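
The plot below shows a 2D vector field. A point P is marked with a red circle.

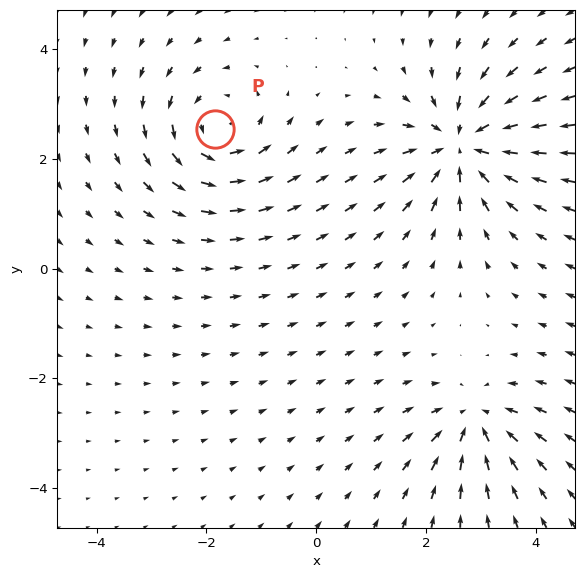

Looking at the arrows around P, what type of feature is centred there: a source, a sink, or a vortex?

vortex

At P (-1.8, 2.5) the arrows circulate counterclockwise. Divergence ≈0, curl about +4 — near-zero divergence with nonzero curl is a vortex.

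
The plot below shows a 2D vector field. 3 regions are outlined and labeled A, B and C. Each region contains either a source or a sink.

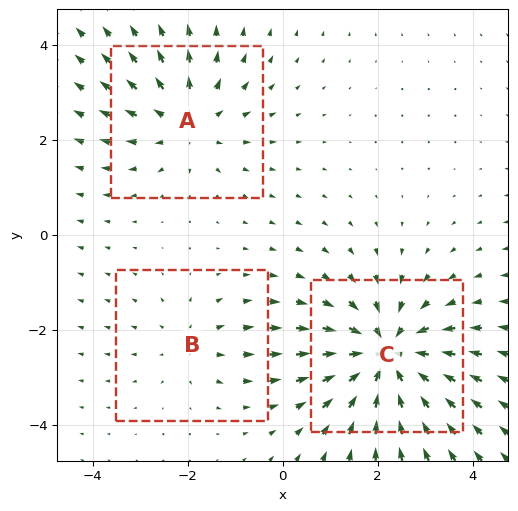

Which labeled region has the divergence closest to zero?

Divergence at each region's feature centre — A: about +3, B: about +2, C: about -4. Region B is closest to zero.

B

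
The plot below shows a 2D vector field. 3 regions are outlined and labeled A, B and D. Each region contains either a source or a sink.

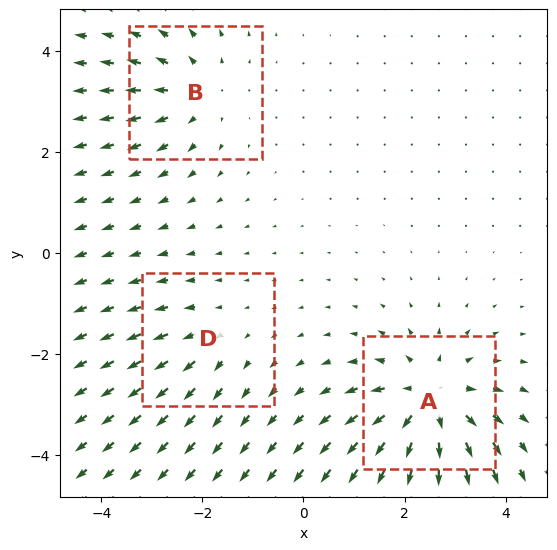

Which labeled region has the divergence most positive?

A

Divergence at each region's feature centre — A: about +5, B: about +3, D: about +2. Region A is most positive.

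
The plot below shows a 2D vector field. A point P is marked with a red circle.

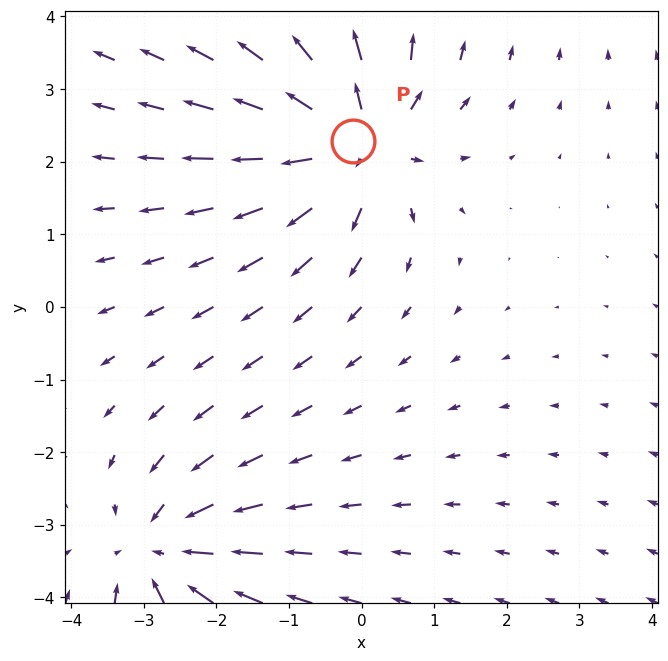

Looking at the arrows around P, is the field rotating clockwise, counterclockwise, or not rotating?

Near P at (-0.1, 2.3) the arrows show no circulation. The curl there is ≈0.

not rotating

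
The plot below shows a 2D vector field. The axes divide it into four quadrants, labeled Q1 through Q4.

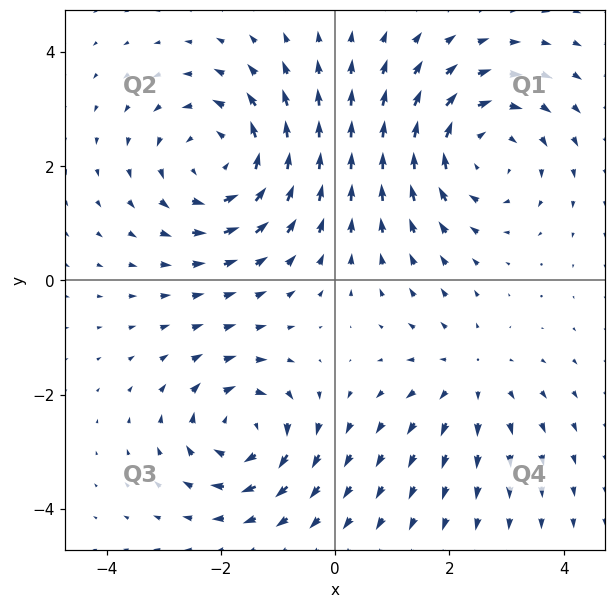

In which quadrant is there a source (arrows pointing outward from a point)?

Q4

The source sits at approximately (2.3, -1.7), which lies in quadrant Q4. The divergence there is about +2, positive as expected for a source.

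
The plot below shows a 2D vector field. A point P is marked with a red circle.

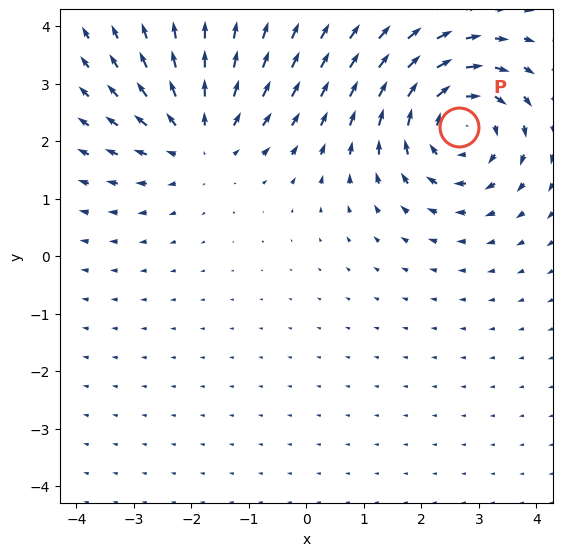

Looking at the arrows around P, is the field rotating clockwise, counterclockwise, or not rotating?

Near P at (2.7, 2.3) the arrows circulate clockwise. The curl (z-component) there is about -5; negative curl means clockwise rotation.

clockwise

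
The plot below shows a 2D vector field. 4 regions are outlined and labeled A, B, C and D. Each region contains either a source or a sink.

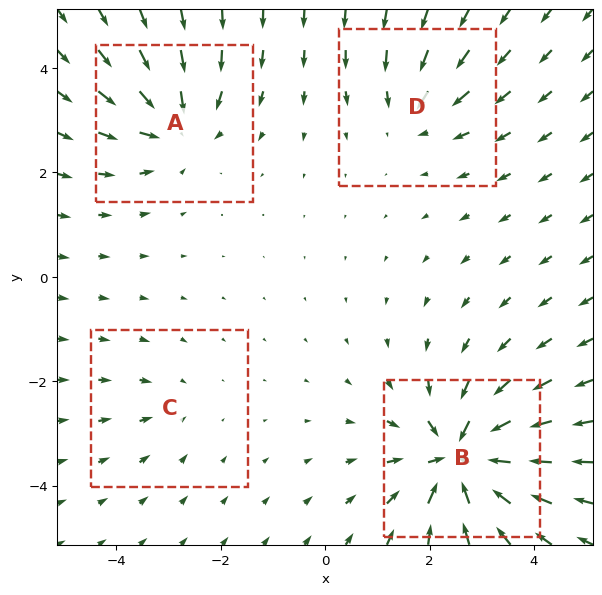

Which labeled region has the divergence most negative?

Divergence at each region's feature centre — A: about -5, B: about -8, C: about -2, D: about -4. Region B is most negative.

B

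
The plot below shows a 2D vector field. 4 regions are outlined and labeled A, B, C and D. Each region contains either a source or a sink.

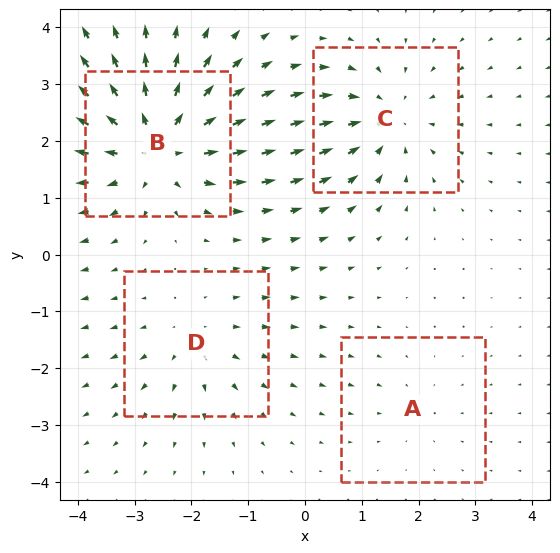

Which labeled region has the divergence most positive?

Divergence at each region's feature centre — A: about -2, B: about +6, C: about -4, D: about +3. Region B is most positive.

B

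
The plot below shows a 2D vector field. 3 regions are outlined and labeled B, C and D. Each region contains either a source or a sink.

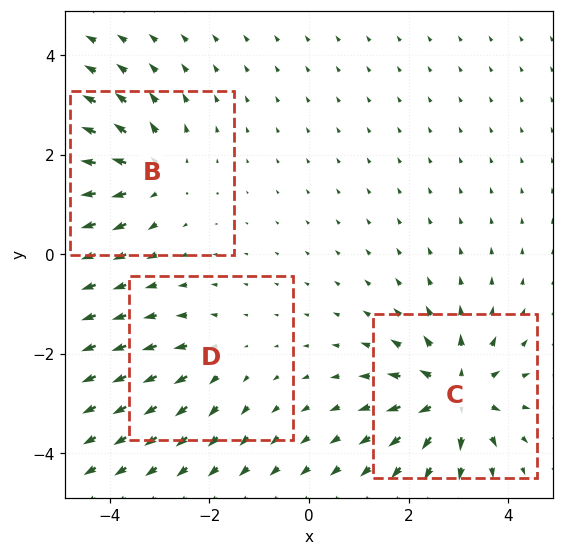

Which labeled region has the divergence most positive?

C

Divergence at each region's feature centre — B: about +4, C: about +6, D: about +2. Region C is most positive.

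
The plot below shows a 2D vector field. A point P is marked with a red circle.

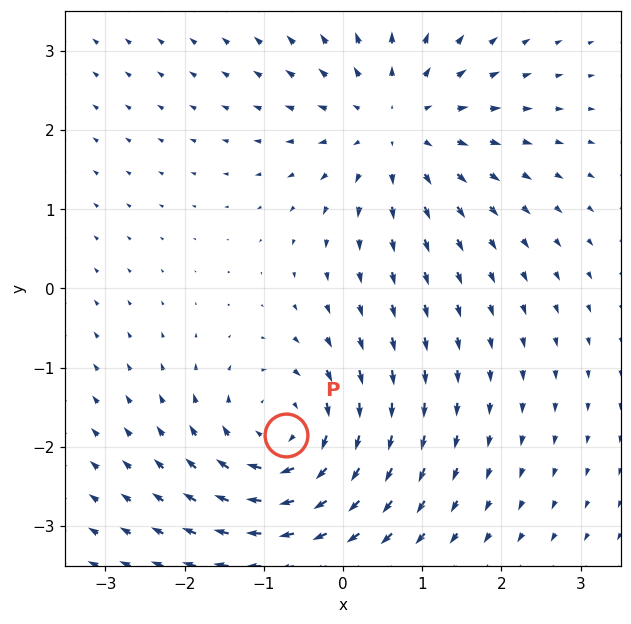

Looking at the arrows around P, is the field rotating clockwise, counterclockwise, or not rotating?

clockwise

Near P at (-0.7, -1.9) the arrows circulate clockwise. The curl (z-component) there is about -5; negative curl means clockwise rotation.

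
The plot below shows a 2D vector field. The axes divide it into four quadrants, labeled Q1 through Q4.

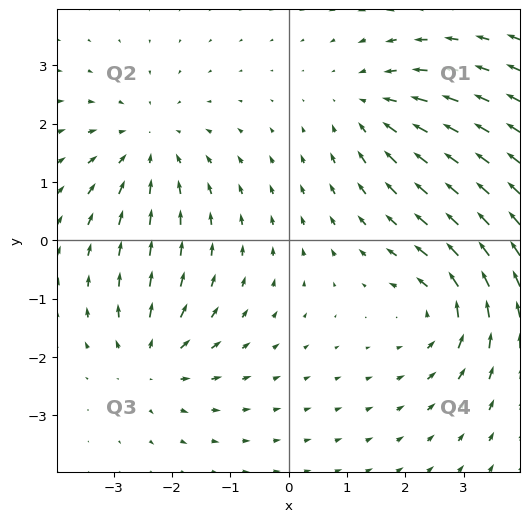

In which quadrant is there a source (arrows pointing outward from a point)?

The source sits at approximately (-2.4, -2.1), which lies in quadrant Q3. The divergence there is about +3, positive as expected for a source.

Q3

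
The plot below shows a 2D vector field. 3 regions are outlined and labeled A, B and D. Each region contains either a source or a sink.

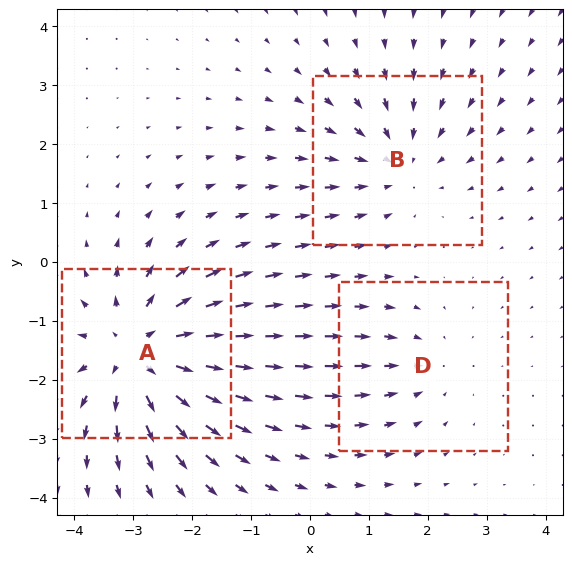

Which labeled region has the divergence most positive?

Divergence at each region's feature centre — A: about +5, B: about -3, D: about -2. Region A is most positive.

A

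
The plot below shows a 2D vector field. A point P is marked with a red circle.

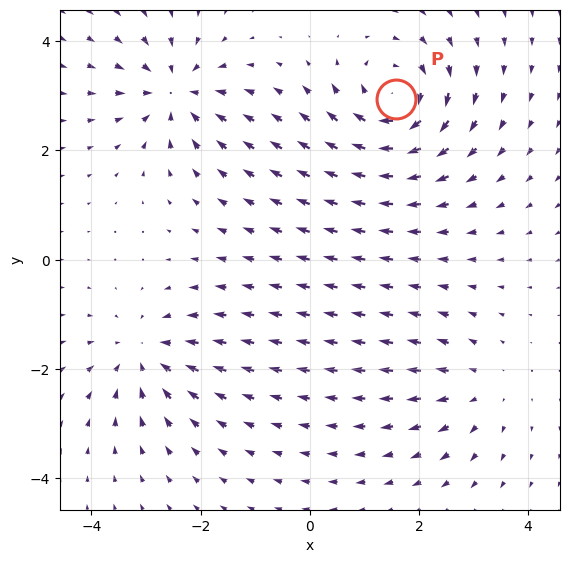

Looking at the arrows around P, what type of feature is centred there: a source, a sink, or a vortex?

At P (1.6, 2.9) the arrows circulate clockwise. Divergence ≈0, curl about -6 — near-zero divergence with nonzero curl is a vortex.

vortex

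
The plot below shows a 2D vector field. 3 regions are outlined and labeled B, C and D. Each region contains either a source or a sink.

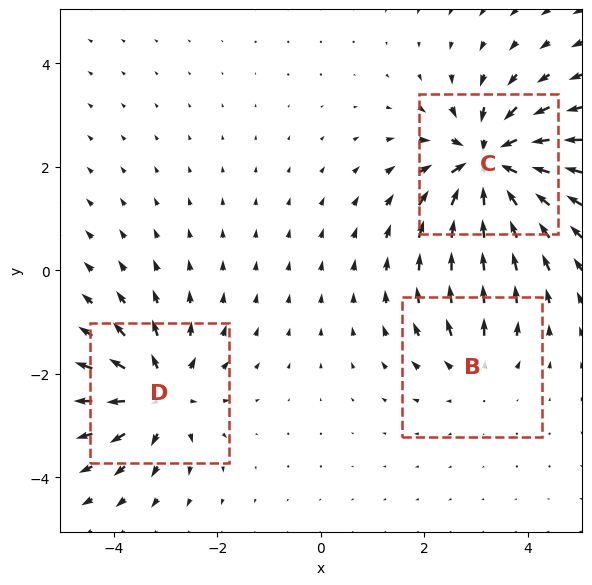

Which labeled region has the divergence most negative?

Divergence at each region's feature centre — B: about +2, C: about -6, D: about +4. Region C is most negative.

C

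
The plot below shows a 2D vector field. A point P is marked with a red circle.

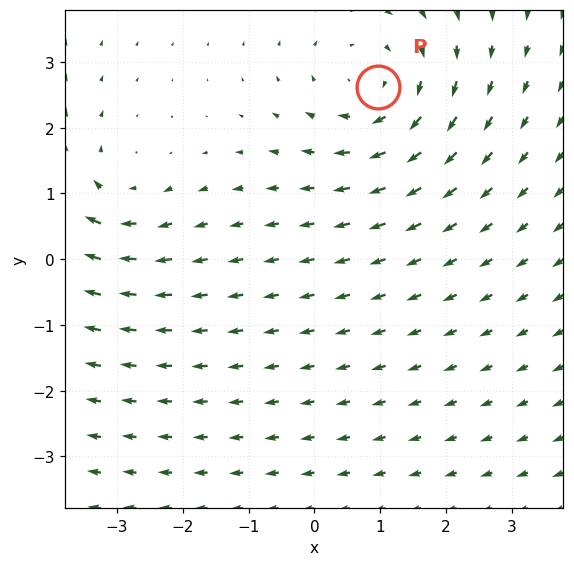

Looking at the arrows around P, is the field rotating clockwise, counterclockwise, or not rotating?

clockwise

Near P at (1.0, 2.6) the arrows circulate clockwise. The curl (z-component) there is about -3; negative curl means clockwise rotation.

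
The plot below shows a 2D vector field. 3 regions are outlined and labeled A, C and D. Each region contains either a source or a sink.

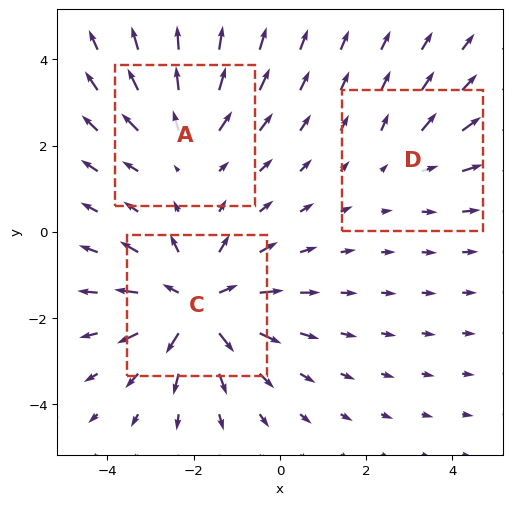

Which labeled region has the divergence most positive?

C

Divergence at each region's feature centre — A: about +3, C: about +5, D: about +2. Region C is most positive.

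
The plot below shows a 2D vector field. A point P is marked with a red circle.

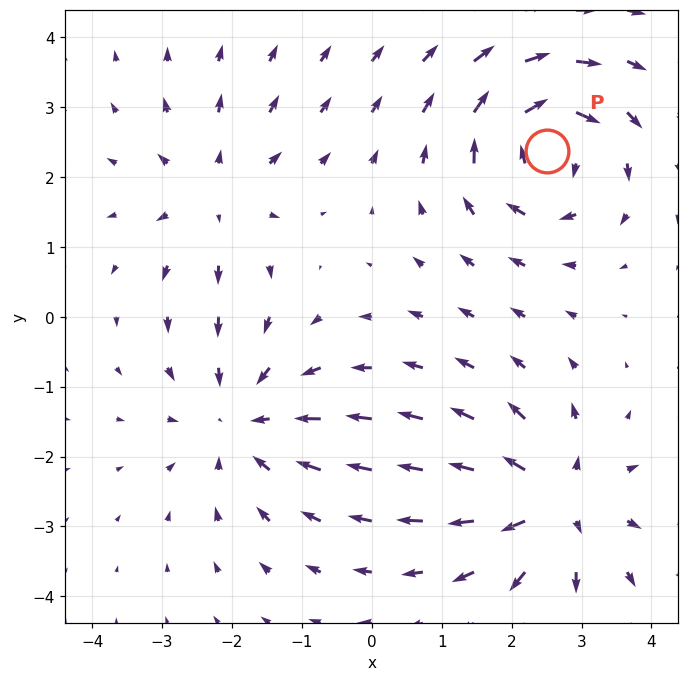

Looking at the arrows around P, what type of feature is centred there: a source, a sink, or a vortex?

vortex

At P (2.5, 2.4) the arrows circulate clockwise. Divergence ≈0, curl about -7 — near-zero divergence with nonzero curl is a vortex.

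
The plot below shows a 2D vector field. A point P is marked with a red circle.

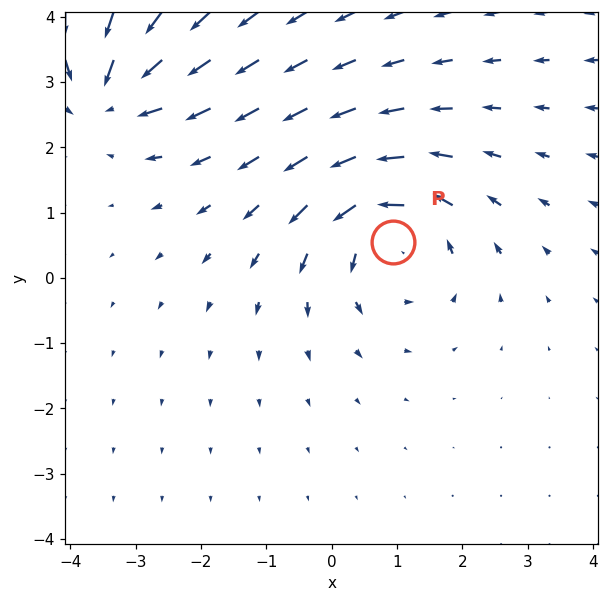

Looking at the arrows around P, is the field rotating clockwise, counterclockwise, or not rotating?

counterclockwise

Near P at (0.9, 0.5) the arrows circulate counterclockwise. The curl (z-component) there is about +4; positive curl means counterclockwise rotation.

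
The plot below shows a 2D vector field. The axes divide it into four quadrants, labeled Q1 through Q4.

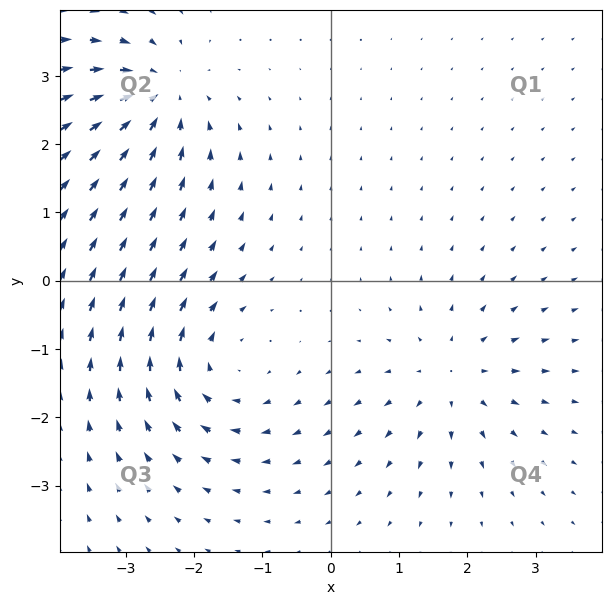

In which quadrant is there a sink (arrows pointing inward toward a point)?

Q2

The sink sits at approximately (-2.5, 2.7), which lies in quadrant Q2. The divergence there is about -5, negative as expected for a sink.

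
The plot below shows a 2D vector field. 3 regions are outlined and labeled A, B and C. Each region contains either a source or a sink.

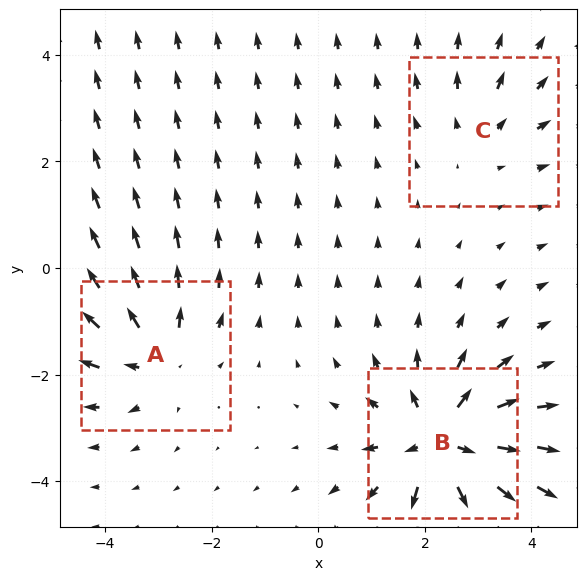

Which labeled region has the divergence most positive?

Divergence at each region's feature centre — A: about +4, B: about +6, C: about +2. Region B is most positive.

B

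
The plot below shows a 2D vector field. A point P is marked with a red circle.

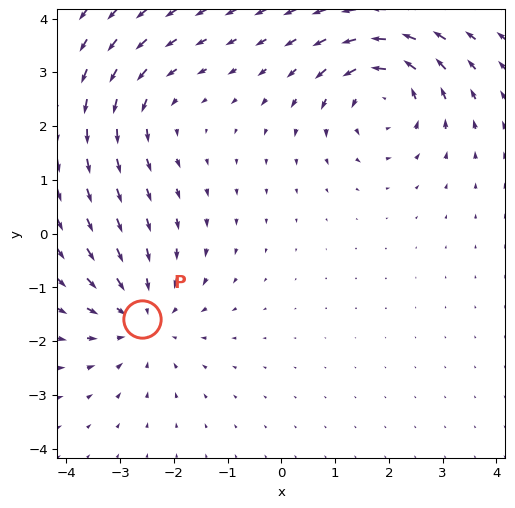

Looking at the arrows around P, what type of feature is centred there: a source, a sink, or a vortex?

At P (-2.6, -1.6) the arrows converge inward. Divergence about -4, curl ≈0 — negative divergence with near-zero curl is a sink.

sink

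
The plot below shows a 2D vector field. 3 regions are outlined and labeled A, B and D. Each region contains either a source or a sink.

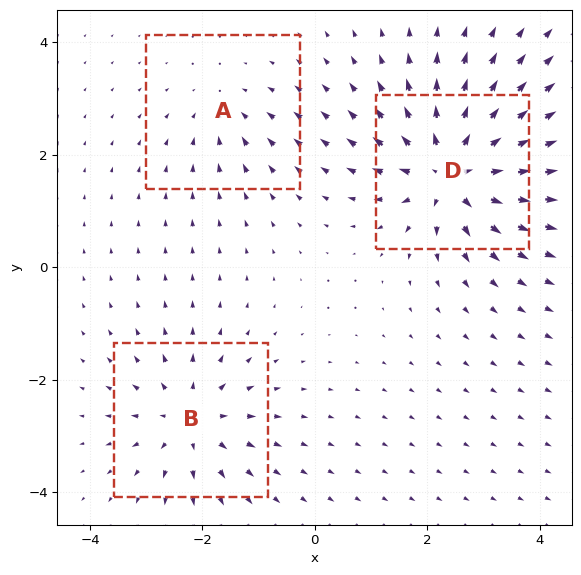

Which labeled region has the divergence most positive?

Divergence at each region's feature centre — A: about -2, B: about +4, D: about +6. Region D is most positive.

D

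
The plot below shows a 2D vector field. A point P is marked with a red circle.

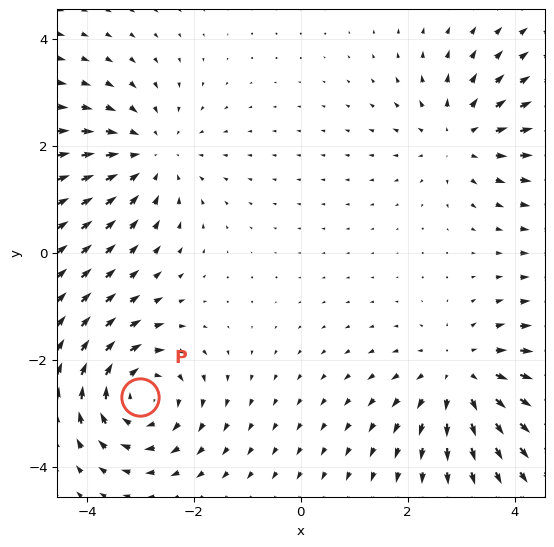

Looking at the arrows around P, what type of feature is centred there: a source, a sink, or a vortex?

At P (-3.0, -2.7) the arrows circulate clockwise. Divergence ≈0, curl about -4 — near-zero divergence with nonzero curl is a vortex.

vortex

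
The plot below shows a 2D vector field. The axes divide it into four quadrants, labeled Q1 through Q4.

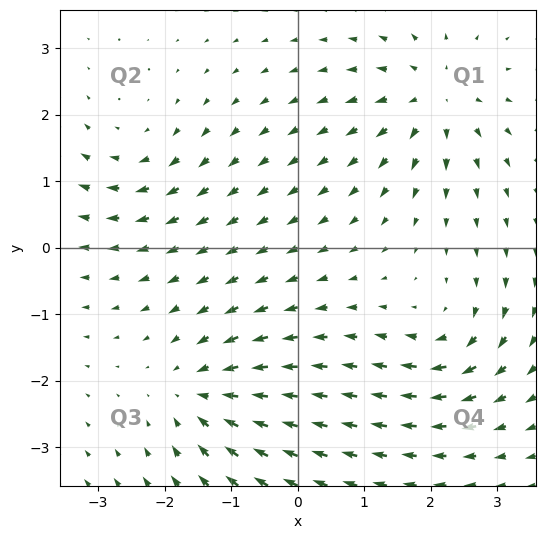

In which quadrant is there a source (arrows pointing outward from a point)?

The source sits at approximately (2.1, 2.3), which lies in quadrant Q1. The divergence there is about +5, positive as expected for a source.

Q1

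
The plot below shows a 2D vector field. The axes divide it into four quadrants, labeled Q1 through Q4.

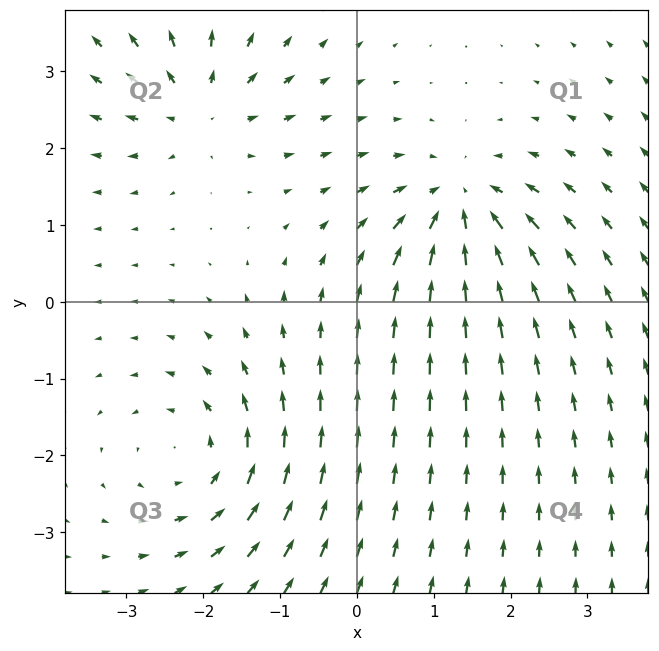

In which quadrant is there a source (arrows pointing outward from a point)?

Q2

The source sits at approximately (-2.1, 2.5), which lies in quadrant Q2. The divergence there is about +4, positive as expected for a source.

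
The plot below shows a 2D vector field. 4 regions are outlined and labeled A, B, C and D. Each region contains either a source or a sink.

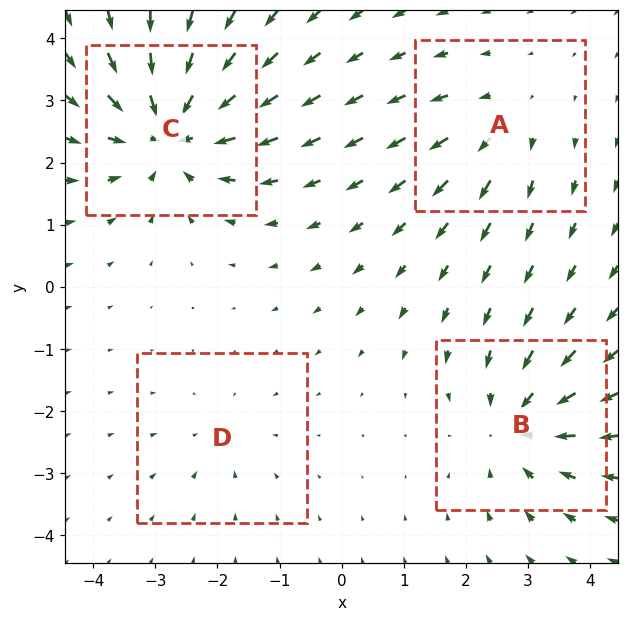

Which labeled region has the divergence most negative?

C

Divergence at each region's feature centre — A: about +3, B: about -5, C: about -6, D: about -2. Region C is most negative.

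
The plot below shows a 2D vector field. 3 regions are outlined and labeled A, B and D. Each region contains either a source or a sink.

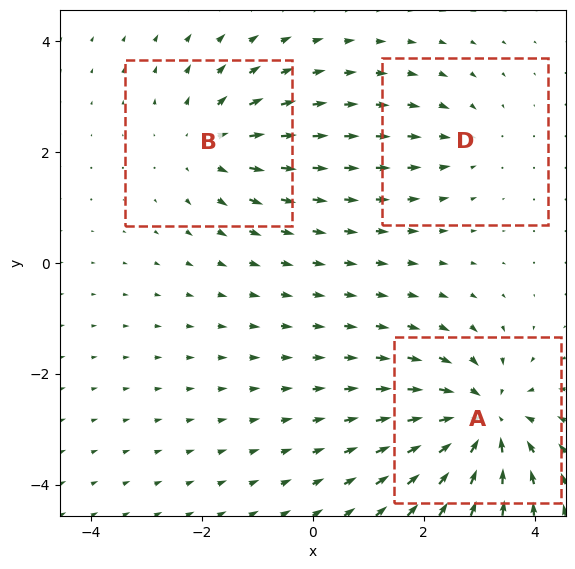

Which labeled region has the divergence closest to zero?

Divergence at each region's feature centre — A: about -5, B: about +3, D: about -2. Region D is closest to zero.

D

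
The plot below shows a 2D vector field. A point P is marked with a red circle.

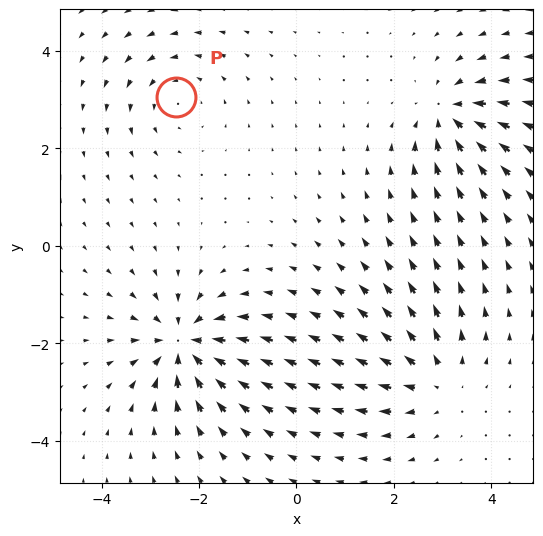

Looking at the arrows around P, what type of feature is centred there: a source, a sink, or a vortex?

vortex

At P (-2.5, 3.1) the arrows circulate counterclockwise. Divergence ≈0, curl about +3 — near-zero divergence with nonzero curl is a vortex.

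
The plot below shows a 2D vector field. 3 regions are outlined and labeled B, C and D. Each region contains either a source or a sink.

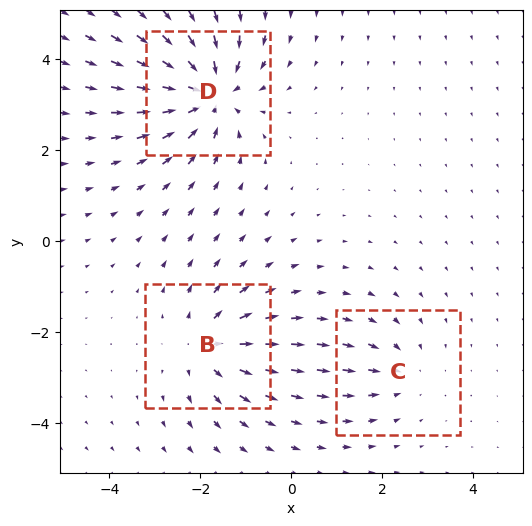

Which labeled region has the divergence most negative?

Divergence at each region's feature centre — B: about +3, C: about -2, D: about -5. Region D is most negative.

D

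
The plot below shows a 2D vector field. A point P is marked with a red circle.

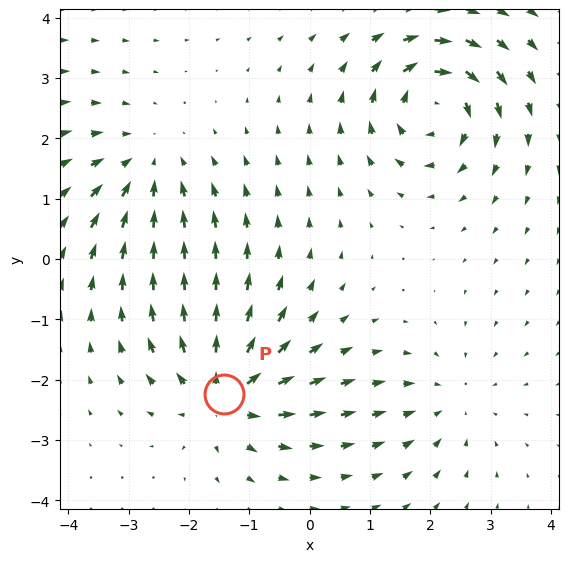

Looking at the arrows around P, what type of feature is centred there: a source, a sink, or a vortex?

source

At P (-1.4, -2.2) the arrows spread outward. Divergence about +5, curl ≈0 — positive divergence with near-zero curl is a source.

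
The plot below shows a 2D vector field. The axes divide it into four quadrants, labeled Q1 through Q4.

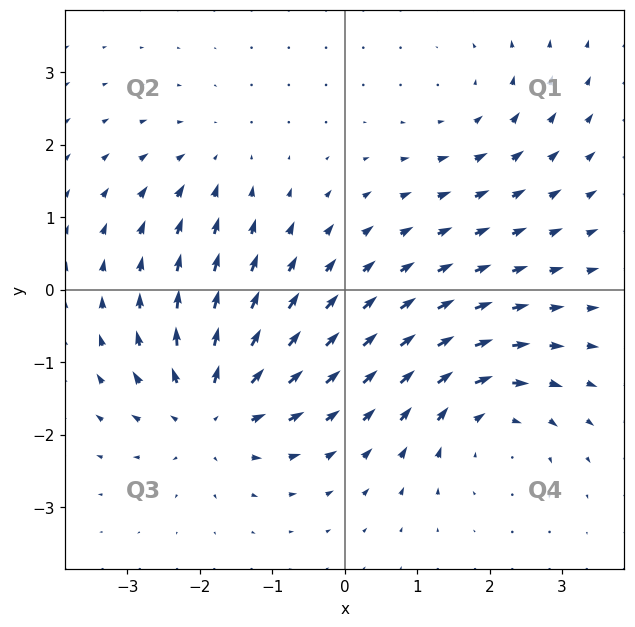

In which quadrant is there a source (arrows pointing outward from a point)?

Q3

The source sits at approximately (-1.8, -1.7), which lies in quadrant Q3. The divergence there is about +6, positive as expected for a source.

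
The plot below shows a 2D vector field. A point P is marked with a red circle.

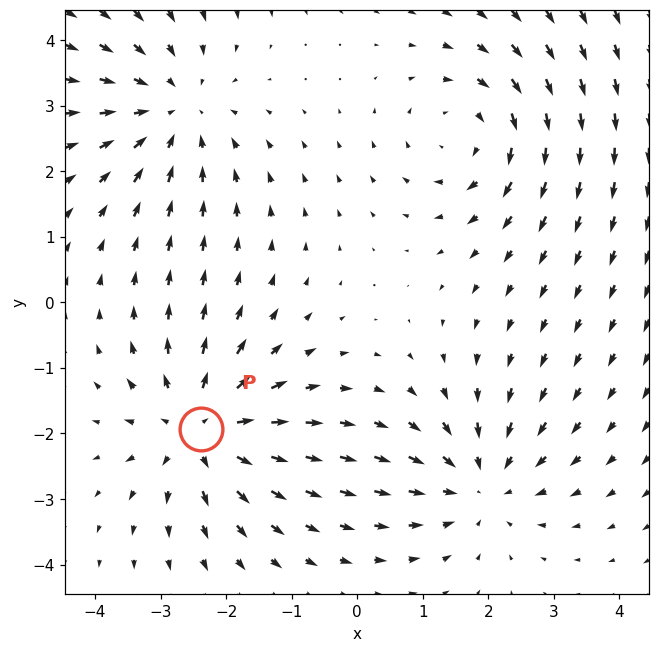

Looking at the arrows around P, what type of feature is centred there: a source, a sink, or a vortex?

source

At P (-2.4, -1.9) the arrows spread outward. Divergence about +4, curl ≈0 — positive divergence with near-zero curl is a source.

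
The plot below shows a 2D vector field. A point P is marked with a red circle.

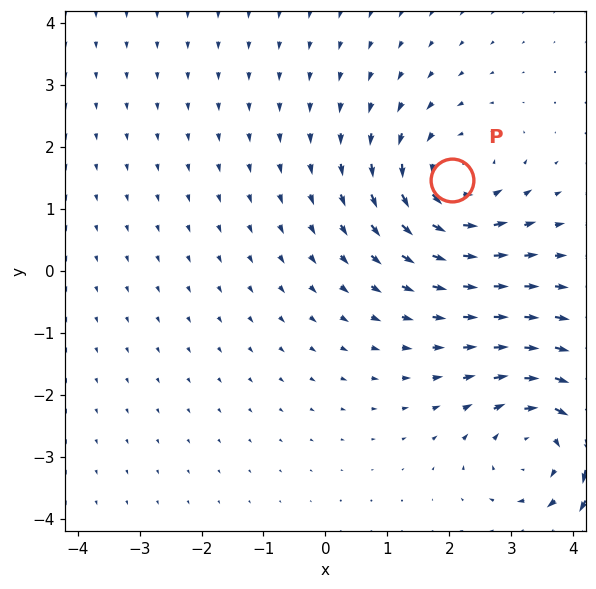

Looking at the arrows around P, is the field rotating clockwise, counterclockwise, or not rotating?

counterclockwise

Near P at (2.0, 1.5) the arrows circulate counterclockwise. The curl (z-component) there is about +4; positive curl means counterclockwise rotation.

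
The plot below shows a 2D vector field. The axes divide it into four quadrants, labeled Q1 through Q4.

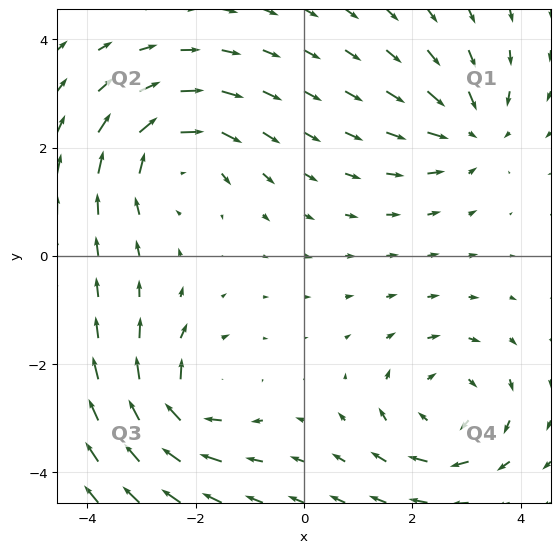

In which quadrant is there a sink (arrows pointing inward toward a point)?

The sink sits at approximately (3.1, 2.3), which lies in quadrant Q1. The divergence there is about -3, negative as expected for a sink.

Q1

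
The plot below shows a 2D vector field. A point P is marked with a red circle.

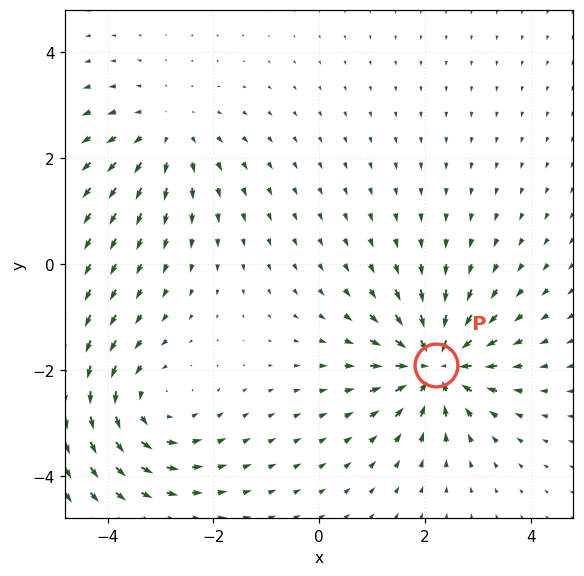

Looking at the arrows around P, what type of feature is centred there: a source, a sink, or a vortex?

sink

At P (2.2, -1.9) the arrows converge inward. Divergence about -7, curl ≈0 — negative divergence with near-zero curl is a sink.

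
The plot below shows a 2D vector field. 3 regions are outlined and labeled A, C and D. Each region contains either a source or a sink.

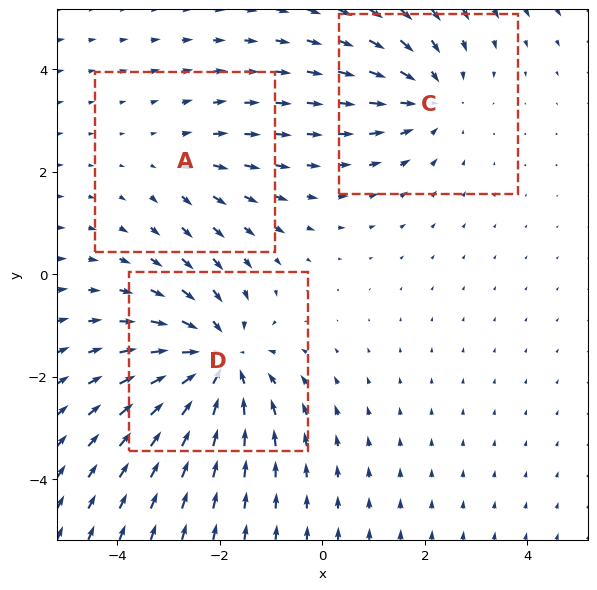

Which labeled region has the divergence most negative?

D

Divergence at each region's feature centre — A: about +2, C: about -3, D: about -4. Region D is most negative.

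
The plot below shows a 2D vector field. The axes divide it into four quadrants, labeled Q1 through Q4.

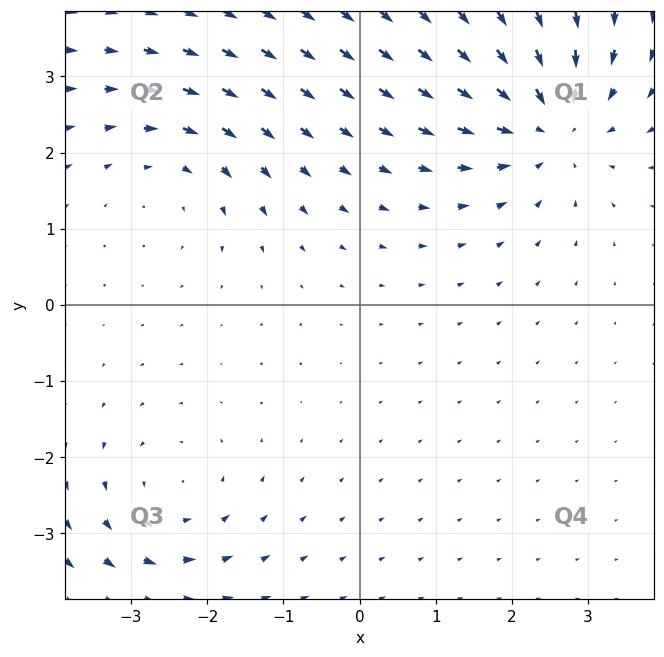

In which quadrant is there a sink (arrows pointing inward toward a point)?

Q1

The sink sits at approximately (2.5, 2.4), which lies in quadrant Q1. The divergence there is about -4, negative as expected for a sink.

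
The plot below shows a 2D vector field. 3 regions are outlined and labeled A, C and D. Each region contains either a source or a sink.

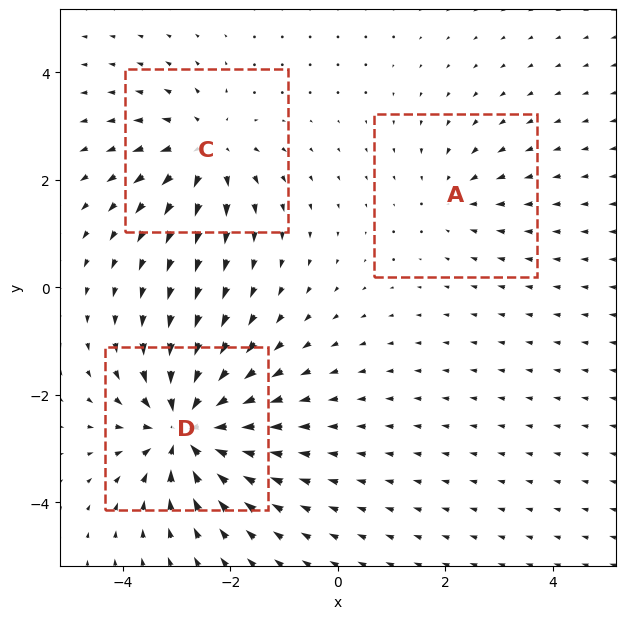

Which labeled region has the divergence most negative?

Divergence at each region's feature centre — A: about -2, C: about +4, D: about -6. Region D is most negative.

D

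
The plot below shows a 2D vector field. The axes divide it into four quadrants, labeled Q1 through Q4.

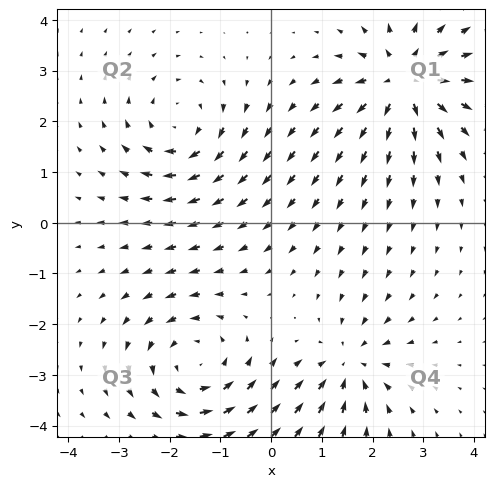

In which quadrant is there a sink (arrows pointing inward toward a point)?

The sink sits at approximately (1.6, -2.8), which lies in quadrant Q4. The divergence there is about -3, negative as expected for a sink.

Q4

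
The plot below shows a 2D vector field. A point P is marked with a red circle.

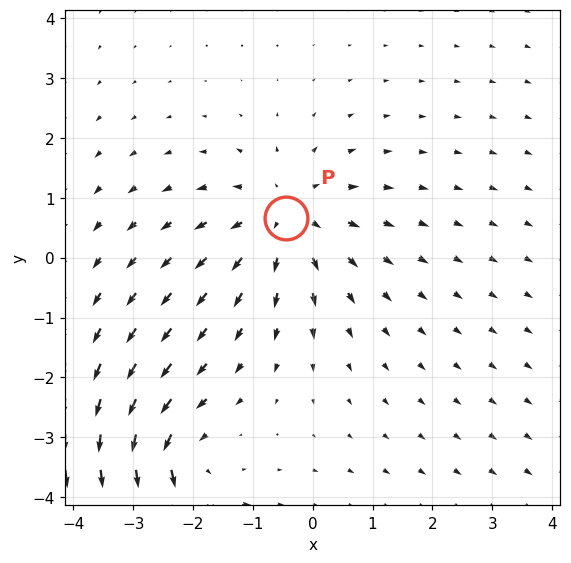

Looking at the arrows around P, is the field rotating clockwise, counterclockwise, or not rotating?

Near P at (-0.5, 0.7) the arrows show no circulation. The curl there is ≈0.

not rotating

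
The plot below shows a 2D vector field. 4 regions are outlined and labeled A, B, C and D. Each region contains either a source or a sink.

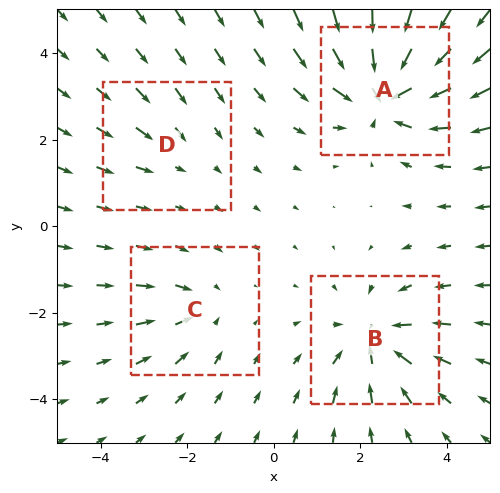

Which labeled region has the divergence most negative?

A

Divergence at each region's feature centre — A: about -7, B: about -5, C: about -3, D: about -2. Region A is most negative.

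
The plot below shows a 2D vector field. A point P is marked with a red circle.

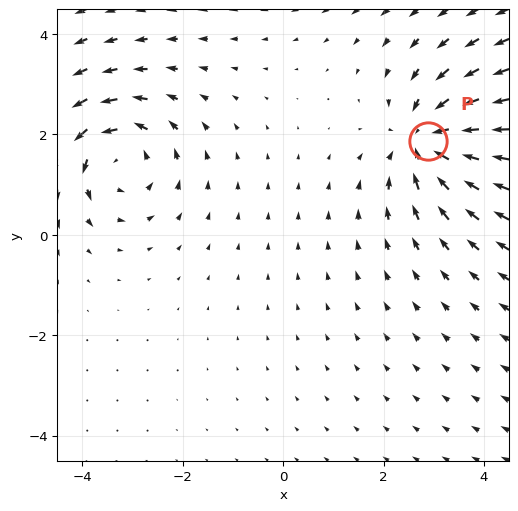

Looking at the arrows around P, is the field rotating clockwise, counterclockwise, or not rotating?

Near P at (2.9, 1.9) the arrows show no circulation. The curl there is ≈0.

not rotating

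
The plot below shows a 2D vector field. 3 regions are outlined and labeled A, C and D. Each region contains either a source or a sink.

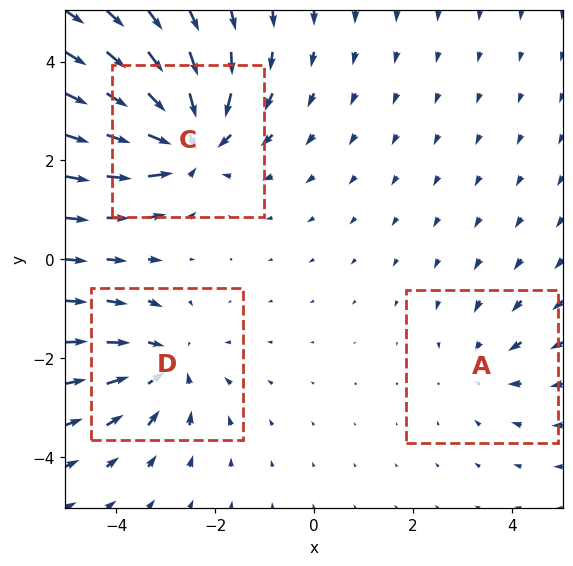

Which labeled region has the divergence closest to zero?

A

Divergence at each region's feature centre — A: about -2, C: about -5, D: about -3. Region A is closest to zero.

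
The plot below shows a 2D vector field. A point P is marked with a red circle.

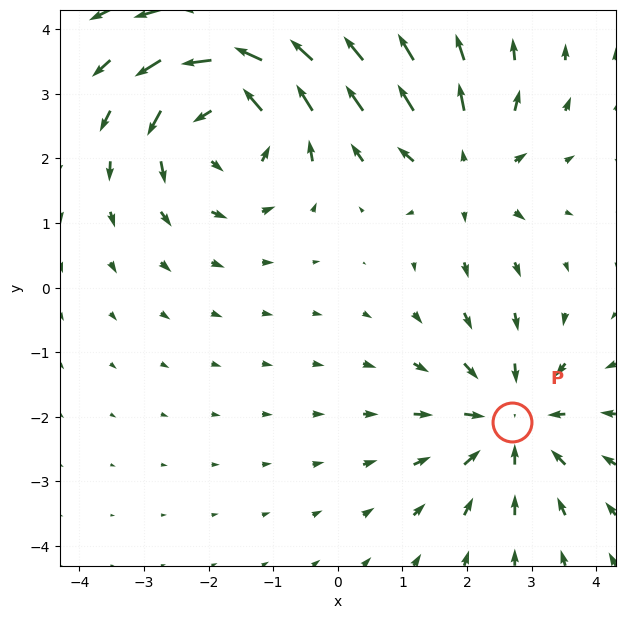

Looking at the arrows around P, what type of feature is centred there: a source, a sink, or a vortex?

sink

At P (2.7, -2.1) the arrows converge inward. Divergence about -3, curl ≈0 — negative divergence with near-zero curl is a sink.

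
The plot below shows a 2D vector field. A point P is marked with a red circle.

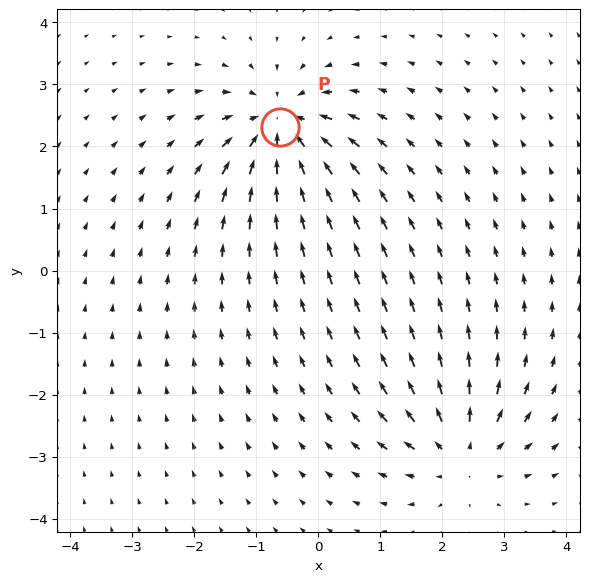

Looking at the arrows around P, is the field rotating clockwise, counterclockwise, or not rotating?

Near P at (-0.6, 2.3) the arrows show no circulation. The curl there is ≈0.

not rotating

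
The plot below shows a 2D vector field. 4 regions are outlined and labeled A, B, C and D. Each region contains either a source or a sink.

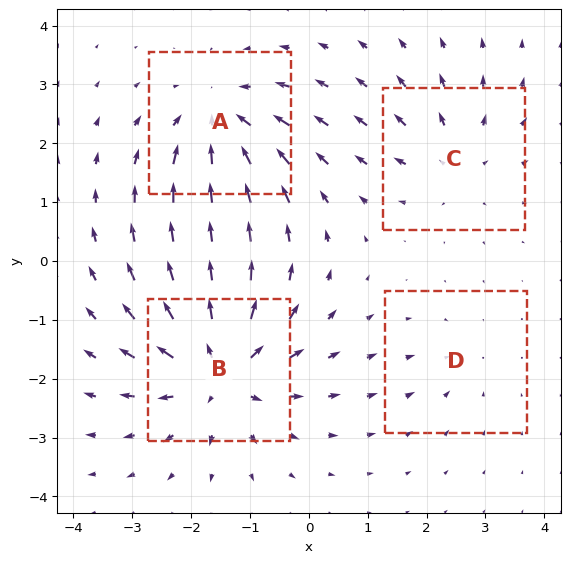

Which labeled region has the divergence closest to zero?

Divergence at each region's feature centre — A: about -5, B: about +7, C: about +3, D: about -2. Region D is closest to zero.

D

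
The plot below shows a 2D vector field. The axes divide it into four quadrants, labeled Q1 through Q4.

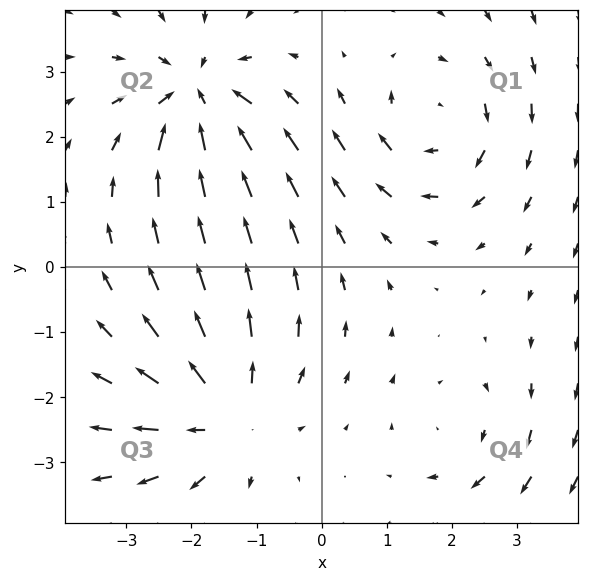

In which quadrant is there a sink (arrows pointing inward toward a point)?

Q2

The sink sits at approximately (-1.9, 2.6), which lies in quadrant Q2. The divergence there is about -5, negative as expected for a sink.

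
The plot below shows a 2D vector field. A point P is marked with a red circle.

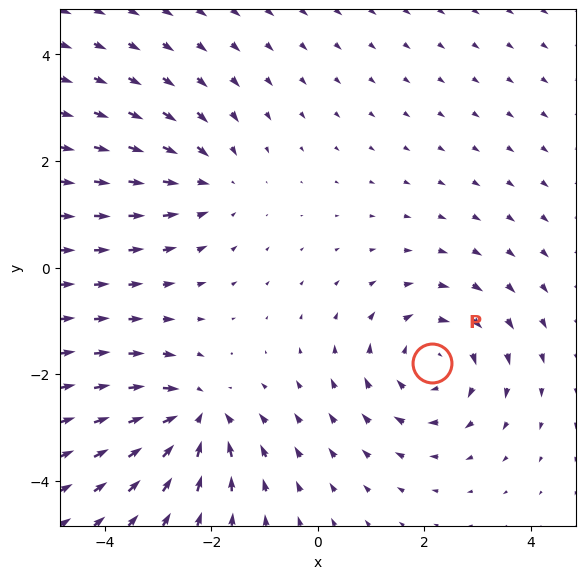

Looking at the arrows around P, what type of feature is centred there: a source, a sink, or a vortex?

vortex

At P (2.1, -1.8) the arrows circulate clockwise. Divergence ≈0, curl about -4 — near-zero divergence with nonzero curl is a vortex.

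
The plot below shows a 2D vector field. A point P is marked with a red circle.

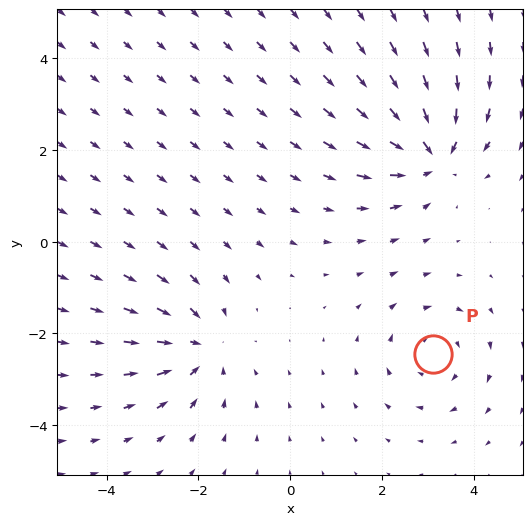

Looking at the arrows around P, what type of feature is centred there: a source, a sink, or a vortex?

vortex

At P (3.1, -2.4) the arrows circulate clockwise. Divergence ≈0, curl about -3 — near-zero divergence with nonzero curl is a vortex.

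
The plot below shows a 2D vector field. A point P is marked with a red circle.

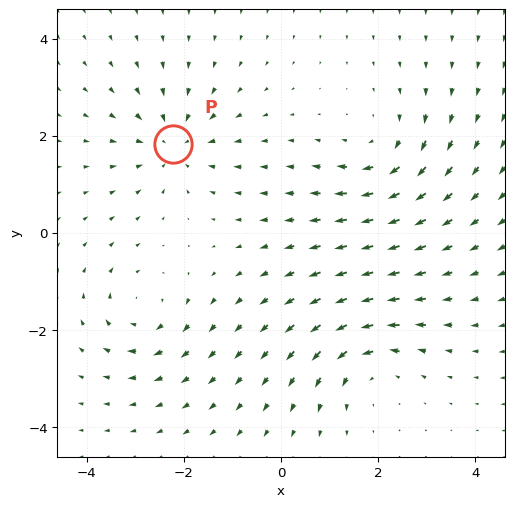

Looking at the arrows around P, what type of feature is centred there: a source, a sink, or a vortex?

At P (-2.2, 1.8) the arrows converge inward. Divergence about -4, curl ≈0 — negative divergence with near-zero curl is a sink.

sink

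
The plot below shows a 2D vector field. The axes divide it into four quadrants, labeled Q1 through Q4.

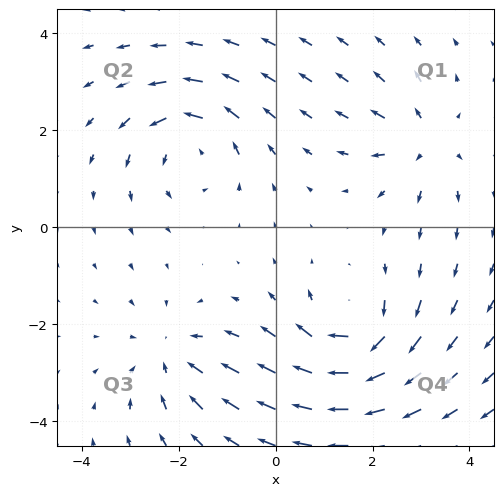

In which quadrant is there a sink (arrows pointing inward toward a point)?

Q3

The sink sits at approximately (-2.1, -2.7), which lies in quadrant Q3. The divergence there is about -4, negative as expected for a sink.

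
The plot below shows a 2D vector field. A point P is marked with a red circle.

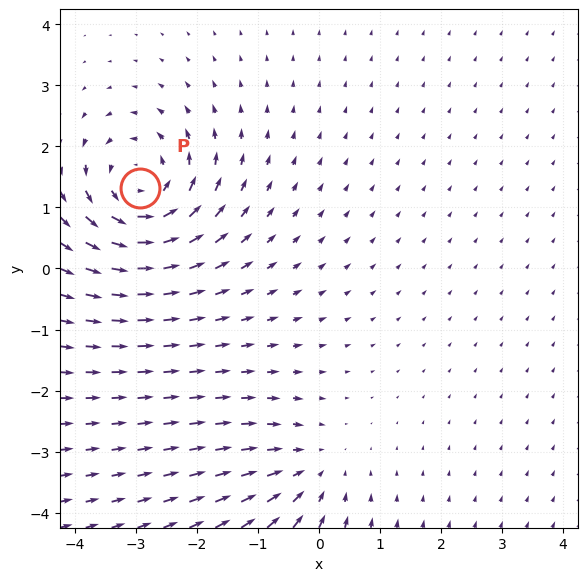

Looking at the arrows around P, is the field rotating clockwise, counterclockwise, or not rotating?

Near P at (-2.9, 1.3) the arrows circulate counterclockwise. The curl (z-component) there is about +5; positive curl means counterclockwise rotation.

counterclockwise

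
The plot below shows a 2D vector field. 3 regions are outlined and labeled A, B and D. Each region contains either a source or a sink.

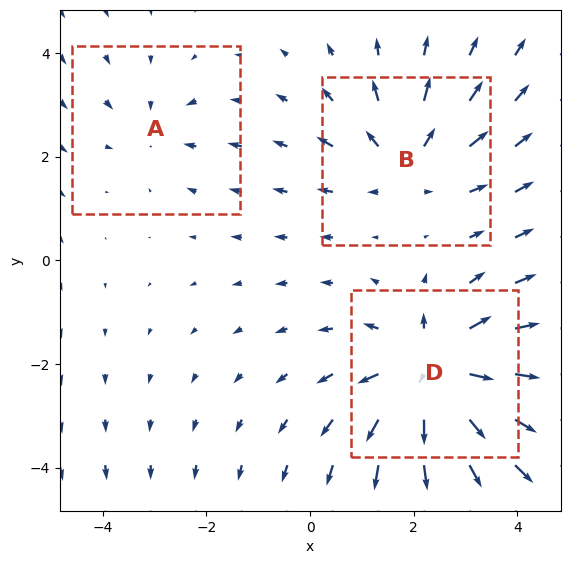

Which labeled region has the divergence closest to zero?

A

Divergence at each region's feature centre — A: about -2, B: about +3, D: about +5. Region A is closest to zero.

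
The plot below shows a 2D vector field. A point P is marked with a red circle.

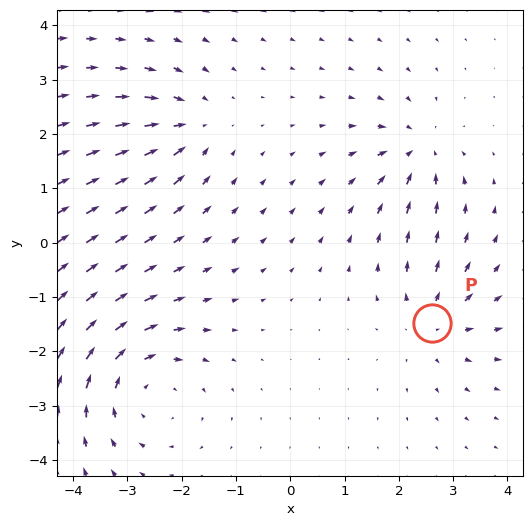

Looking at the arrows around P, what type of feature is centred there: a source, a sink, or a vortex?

source

At P (2.6, -1.5) the arrows spread outward. Divergence about +3, curl ≈0 — positive divergence with near-zero curl is a source.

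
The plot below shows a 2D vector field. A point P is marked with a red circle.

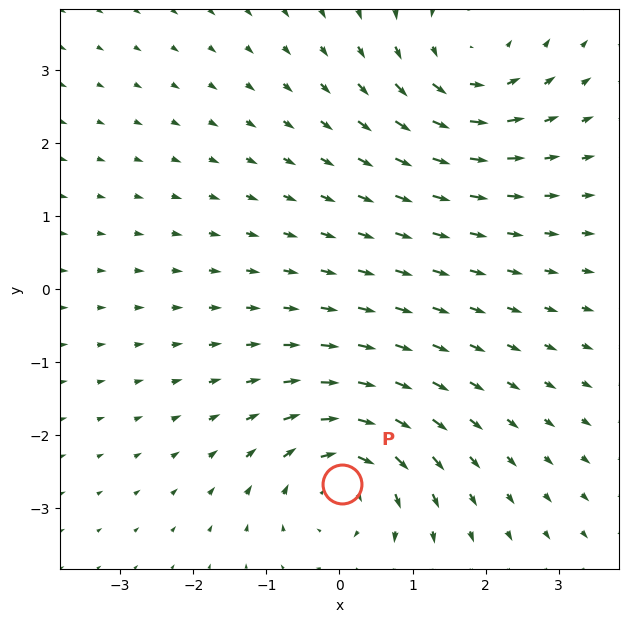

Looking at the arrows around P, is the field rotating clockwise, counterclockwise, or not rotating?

clockwise

Near P at (0.0, -2.7) the arrows circulate clockwise. The curl (z-component) there is about -6; negative curl means clockwise rotation.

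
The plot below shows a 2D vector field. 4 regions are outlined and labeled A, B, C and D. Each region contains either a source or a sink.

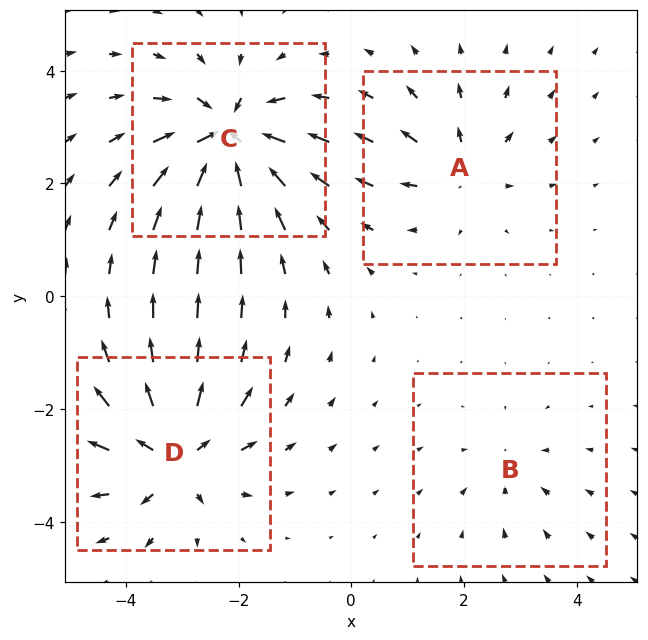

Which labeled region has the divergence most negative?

C

Divergence at each region's feature centre — A: about +4, B: about -3, C: about -8, D: about +7. Region C is most negative.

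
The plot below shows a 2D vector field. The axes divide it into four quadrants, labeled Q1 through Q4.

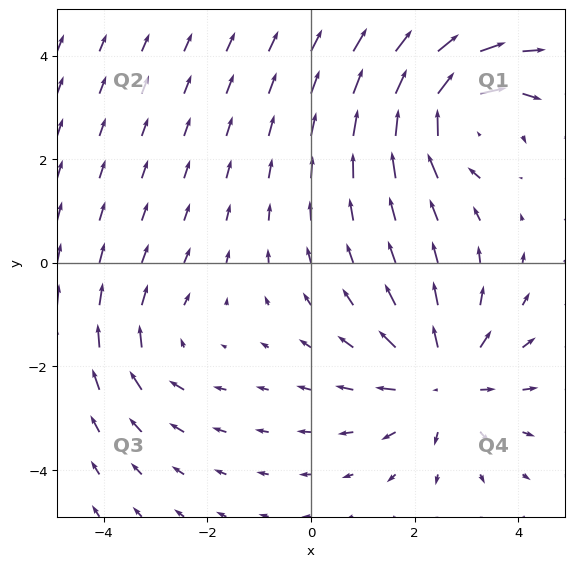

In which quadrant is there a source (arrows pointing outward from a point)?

The source sits at approximately (2.6, -2.3), which lies in quadrant Q4. The divergence there is about +4, positive as expected for a source.

Q4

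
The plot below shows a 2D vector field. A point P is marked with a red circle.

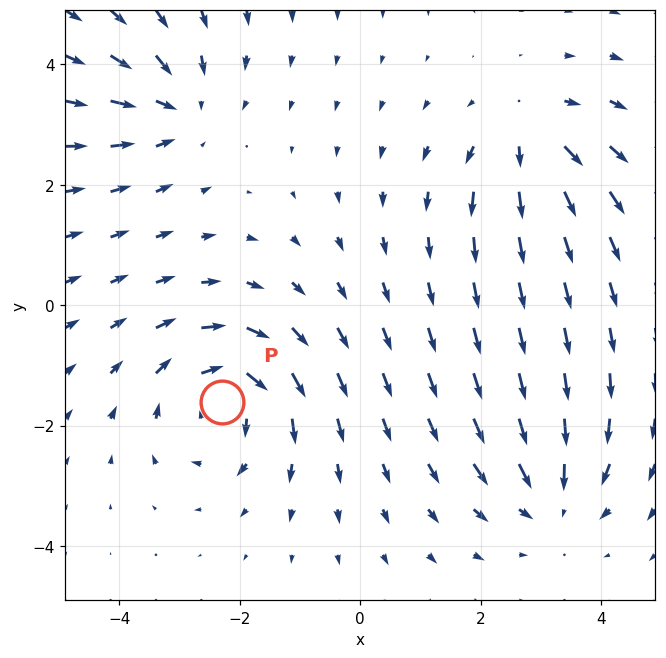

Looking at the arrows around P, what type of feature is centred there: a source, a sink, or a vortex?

At P (-2.3, -1.6) the arrows circulate clockwise. Divergence ≈0, curl about -5 — near-zero divergence with nonzero curl is a vortex.

vortex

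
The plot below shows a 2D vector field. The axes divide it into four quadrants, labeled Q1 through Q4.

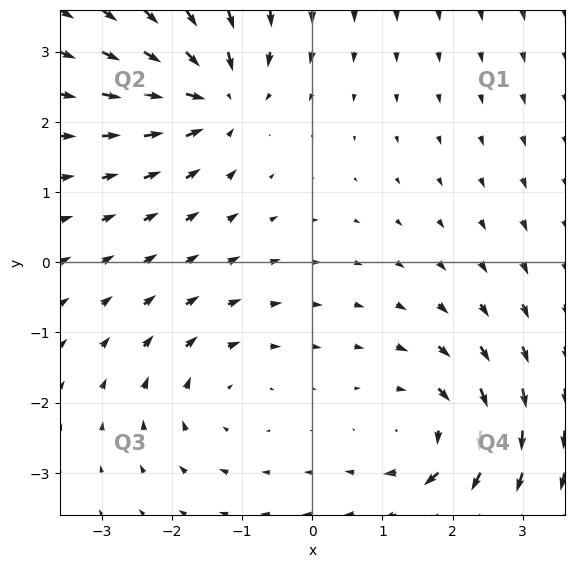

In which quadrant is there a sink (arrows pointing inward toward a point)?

The sink sits at approximately (-1.4, 2.4), which lies in quadrant Q2. The divergence there is about -5, negative as expected for a sink.

Q2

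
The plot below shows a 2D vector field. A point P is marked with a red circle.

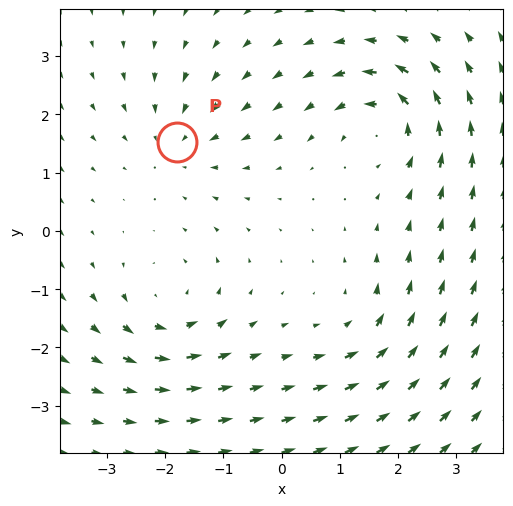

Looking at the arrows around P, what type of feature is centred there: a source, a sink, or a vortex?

At P (-1.8, 1.5) the arrows converge inward. Divergence about -3, curl ≈0 — negative divergence with near-zero curl is a sink.

sink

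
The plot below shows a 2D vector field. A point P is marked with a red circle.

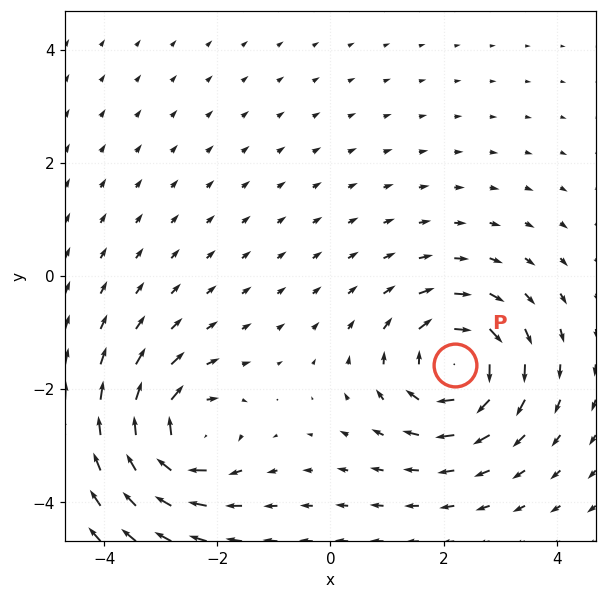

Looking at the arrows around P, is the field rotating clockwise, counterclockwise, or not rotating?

Near P at (2.2, -1.6) the arrows circulate clockwise. The curl (z-component) there is about -5; negative curl means clockwise rotation.

clockwise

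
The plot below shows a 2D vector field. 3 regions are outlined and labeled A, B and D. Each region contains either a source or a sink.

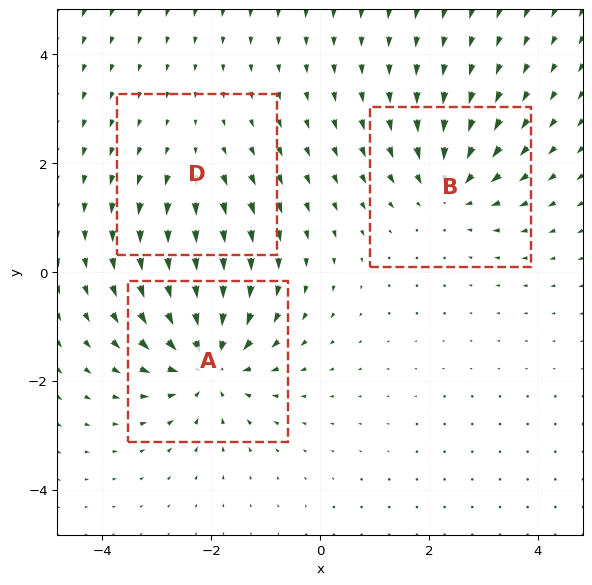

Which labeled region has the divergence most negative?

Divergence at each region's feature centre — A: about -5, B: about -4, D: about +2. Region A is most negative.

A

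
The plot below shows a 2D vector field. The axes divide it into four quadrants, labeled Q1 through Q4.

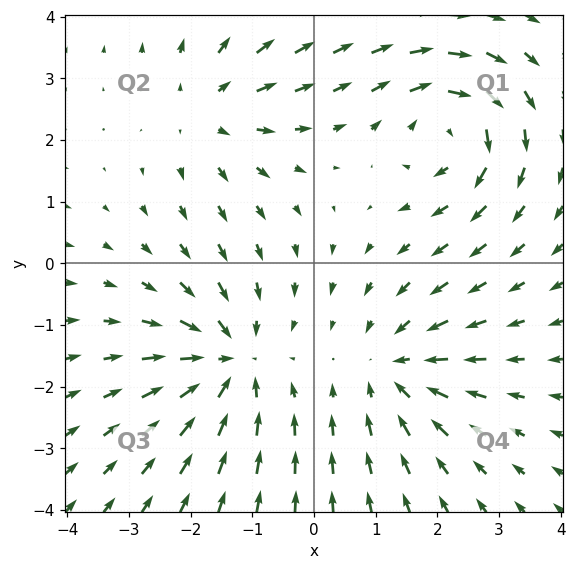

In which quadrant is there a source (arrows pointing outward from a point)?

Q2

The source sits at approximately (-1.7, 2.5), which lies in quadrant Q2. The divergence there is about +3, positive as expected for a source.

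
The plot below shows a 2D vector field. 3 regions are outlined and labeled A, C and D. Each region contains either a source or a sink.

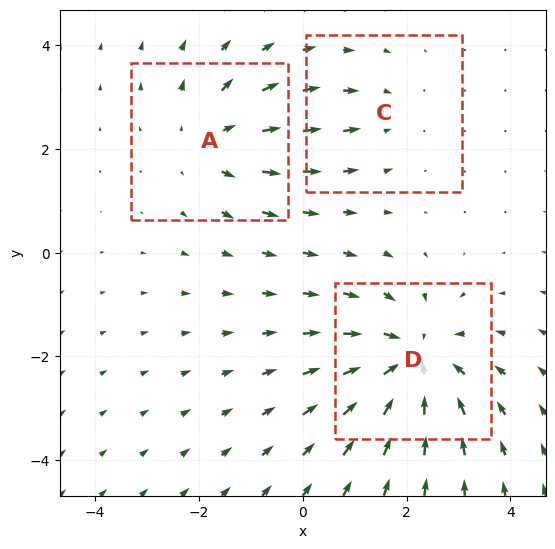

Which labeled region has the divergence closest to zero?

C

Divergence at each region's feature centre — A: about +3, C: about -2, D: about -5. Region C is closest to zero.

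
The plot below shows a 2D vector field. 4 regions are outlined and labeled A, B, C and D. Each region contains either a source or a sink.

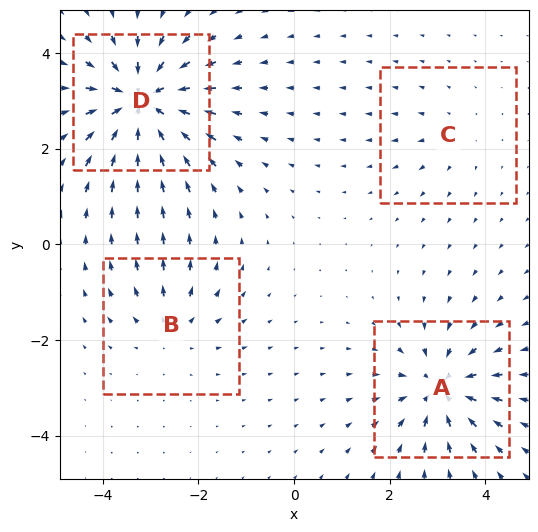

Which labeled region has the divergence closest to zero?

Divergence at each region's feature centre — A: about -6, B: about +4, C: about +2, D: about -8. Region C is closest to zero.

C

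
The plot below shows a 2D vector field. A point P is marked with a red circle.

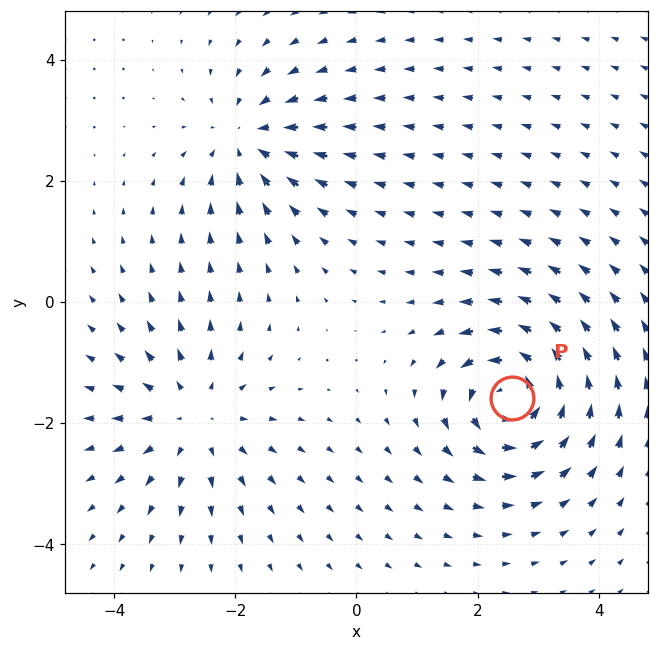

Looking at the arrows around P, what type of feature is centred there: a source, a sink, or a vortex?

vortex

At P (2.6, -1.6) the arrows circulate counterclockwise. Divergence ≈0, curl about +7 — near-zero divergence with nonzero curl is a vortex.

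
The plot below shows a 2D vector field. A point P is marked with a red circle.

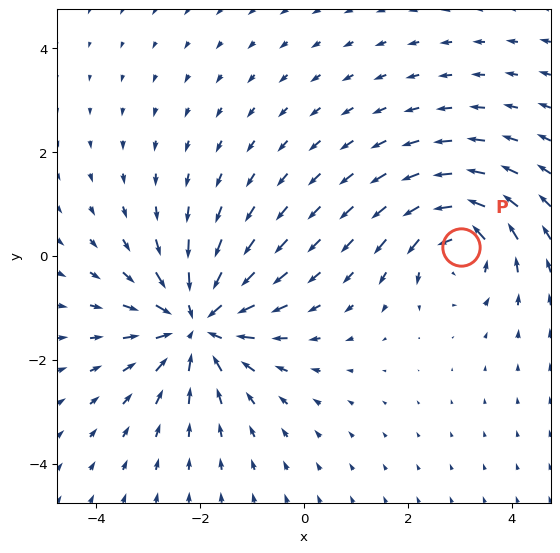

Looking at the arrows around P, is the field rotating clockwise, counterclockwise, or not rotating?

counterclockwise

Near P at (3.0, 0.2) the arrows circulate counterclockwise. The curl (z-component) there is about +4; positive curl means counterclockwise rotation.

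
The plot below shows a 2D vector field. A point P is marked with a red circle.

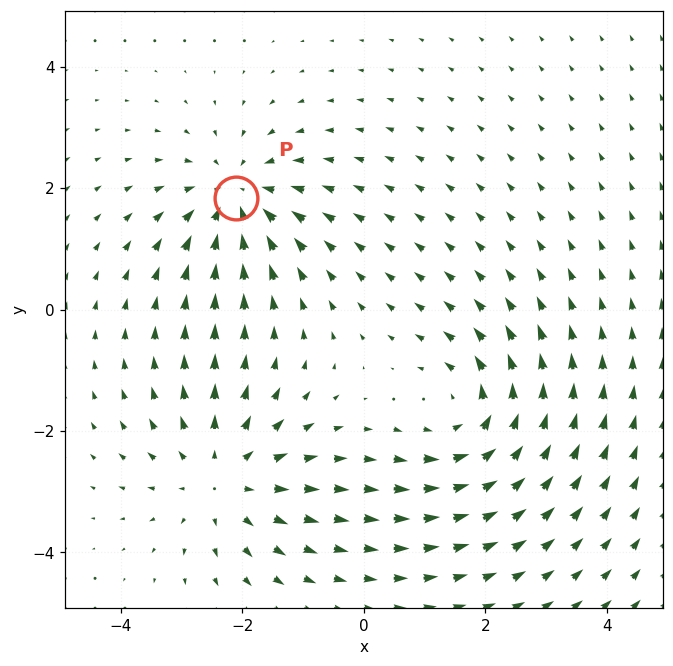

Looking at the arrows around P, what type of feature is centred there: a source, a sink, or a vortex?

sink

At P (-2.1, 1.8) the arrows converge inward. Divergence about -4, curl ≈0 — negative divergence with near-zero curl is a sink.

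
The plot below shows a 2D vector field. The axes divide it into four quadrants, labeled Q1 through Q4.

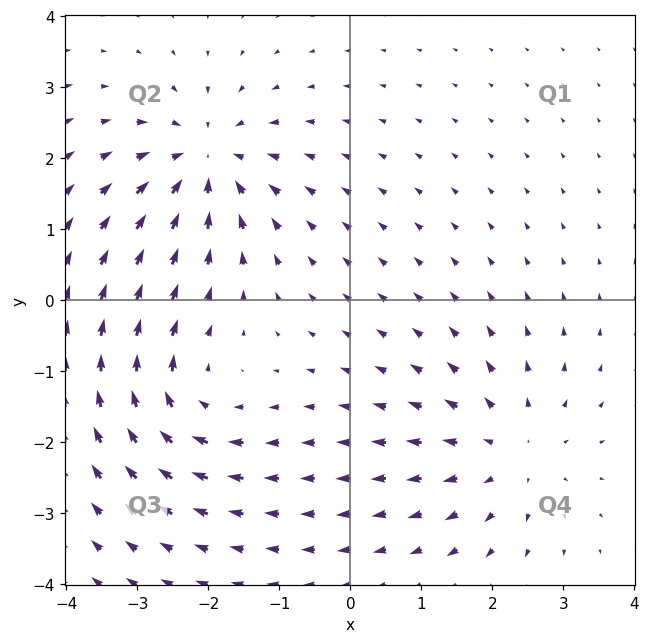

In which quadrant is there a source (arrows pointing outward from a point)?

Q4

The source sits at approximately (2.3, -2.1), which lies in quadrant Q4. The divergence there is about +4, positive as expected for a source.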